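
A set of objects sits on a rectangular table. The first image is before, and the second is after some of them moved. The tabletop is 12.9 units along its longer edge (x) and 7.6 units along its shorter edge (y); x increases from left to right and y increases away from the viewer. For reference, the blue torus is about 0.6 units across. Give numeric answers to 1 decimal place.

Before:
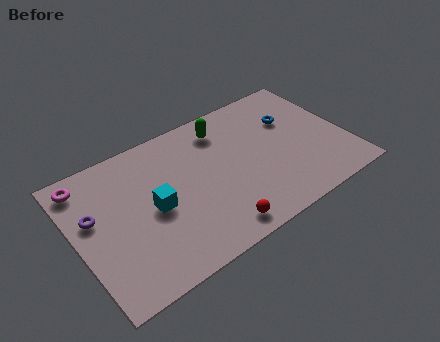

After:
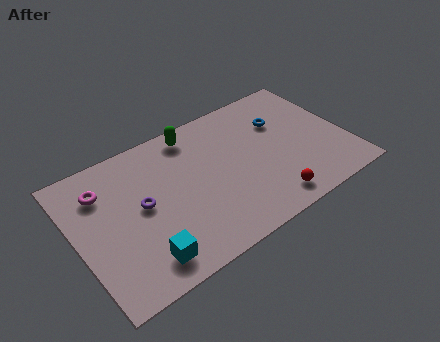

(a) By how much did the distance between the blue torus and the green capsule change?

+0.9

They were about 3.4 units apart before and 4.3 after — 0.9 units further apart.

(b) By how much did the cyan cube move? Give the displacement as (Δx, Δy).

(-0.9, -2.3)

From the two frames, the cyan cube sits at roughly (3.6, 3.6) before and (2.7, 1.3) after.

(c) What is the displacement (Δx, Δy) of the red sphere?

(2.6, 0.1)

From the two frames, the red sphere sits at roughly (6.1, 1.0) before and (8.7, 1.1) after.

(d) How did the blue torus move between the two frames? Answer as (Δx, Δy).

(-0.5, 0.1)

From the two frames, the blue torus sits at roughly (10.6, 5.1) before and (10.1, 5.2) after.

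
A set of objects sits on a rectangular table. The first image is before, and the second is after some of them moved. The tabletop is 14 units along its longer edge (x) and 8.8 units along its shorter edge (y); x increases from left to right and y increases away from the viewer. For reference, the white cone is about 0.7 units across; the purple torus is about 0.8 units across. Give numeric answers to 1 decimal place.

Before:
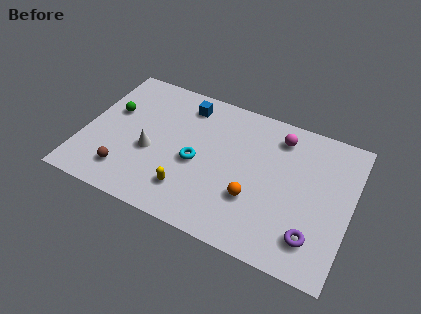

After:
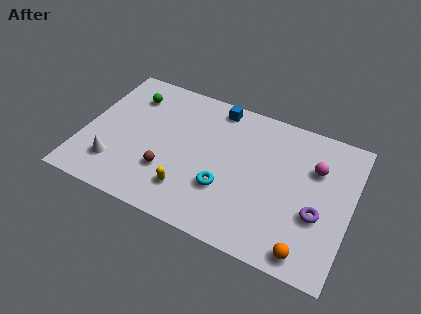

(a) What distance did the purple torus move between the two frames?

1.4

The purple torus moved from about (12.3, 1.9) to (12.4, 3.3), a distance of √(0.1² + 1.4²) ≈ 1.4.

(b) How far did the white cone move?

2.3

From (3.6, 3.6) to (1.9, 2.1), the white cone covered √(1.7² + 1.5²) ≈ 2.3 units.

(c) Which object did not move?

the yellow capsule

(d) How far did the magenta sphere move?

2.3

From (10.0, 7.2) to (12.0, 6.0), the magenta sphere covered √(2.0² + 1.2²) ≈ 2.3 units.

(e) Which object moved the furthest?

the orange sphere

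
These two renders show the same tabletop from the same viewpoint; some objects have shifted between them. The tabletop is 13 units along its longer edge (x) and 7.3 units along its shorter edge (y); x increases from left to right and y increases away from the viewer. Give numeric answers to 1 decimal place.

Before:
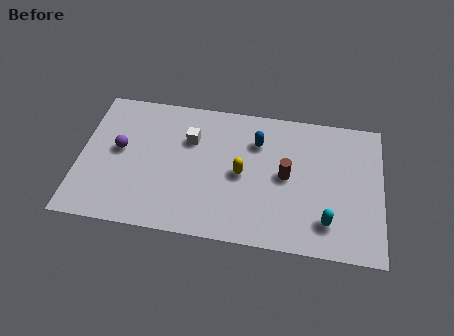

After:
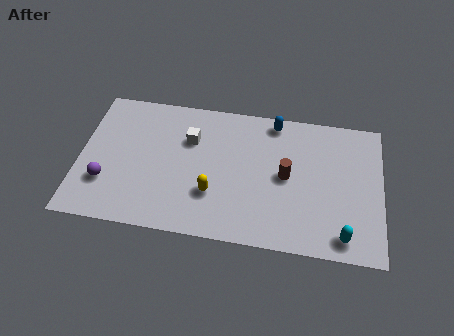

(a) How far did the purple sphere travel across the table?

1.9

From (1.7, 4.0) to (1.2, 2.2), the purple sphere covered √(0.5² + 1.8²) ≈ 1.9 units.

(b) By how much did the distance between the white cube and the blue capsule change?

+1.0

They were about 2.9 units apart before and 3.9 after — 1.0 units further apart.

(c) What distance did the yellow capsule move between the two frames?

1.7

The yellow capsule was near (7.0, 3.5) before and (5.8, 2.3) after, so it travelled √(1.2² + 1.2²) ≈ 1.7 units.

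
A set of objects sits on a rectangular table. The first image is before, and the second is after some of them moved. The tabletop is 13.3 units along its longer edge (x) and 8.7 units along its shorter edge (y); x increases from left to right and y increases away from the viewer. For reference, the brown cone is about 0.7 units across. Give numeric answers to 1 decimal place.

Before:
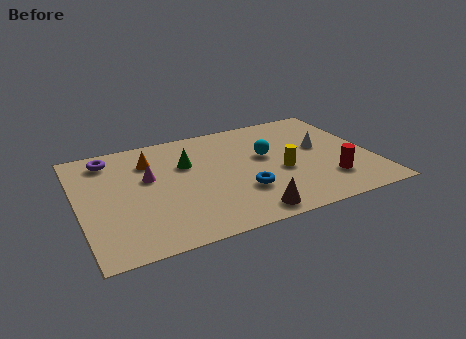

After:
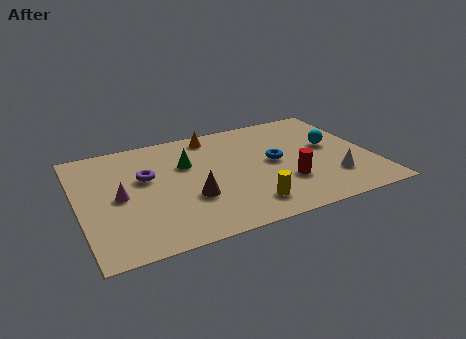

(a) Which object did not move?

the green cone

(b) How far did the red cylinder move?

2.0

The red cylinder moved from about (11.1, 2.2) to (9.2, 2.7), a distance of √(1.9² + 0.5²) ≈ 2.0.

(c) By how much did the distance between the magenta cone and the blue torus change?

+2.4

Before: roughly 4.7 units apart; after: 7.1. That's 2.4 units further apart.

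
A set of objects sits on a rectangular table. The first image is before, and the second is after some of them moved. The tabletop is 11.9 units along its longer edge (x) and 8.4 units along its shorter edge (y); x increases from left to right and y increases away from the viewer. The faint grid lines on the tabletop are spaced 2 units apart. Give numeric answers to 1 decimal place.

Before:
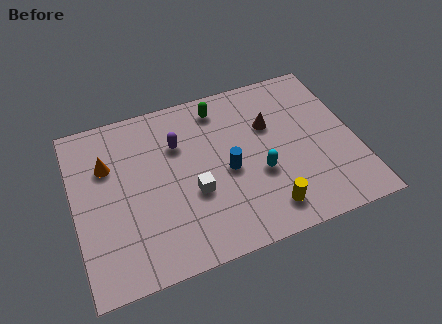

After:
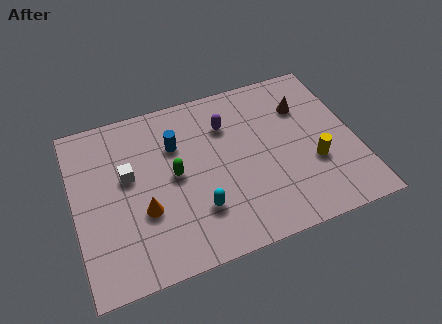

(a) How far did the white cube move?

3.1

From (4.9, 3.2) to (2.3, 4.9), the white cube covered √(2.6² + 1.7²) ≈ 3.1 units.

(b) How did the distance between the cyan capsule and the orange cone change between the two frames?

-4.4

Before: roughly 6.7 units apart; after: 2.3. That's 4.4 units closer together.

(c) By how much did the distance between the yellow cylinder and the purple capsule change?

-0.9

The distance was about 5.5 in the first image and 4.6 in the second, so they moved 0.9 units closer together.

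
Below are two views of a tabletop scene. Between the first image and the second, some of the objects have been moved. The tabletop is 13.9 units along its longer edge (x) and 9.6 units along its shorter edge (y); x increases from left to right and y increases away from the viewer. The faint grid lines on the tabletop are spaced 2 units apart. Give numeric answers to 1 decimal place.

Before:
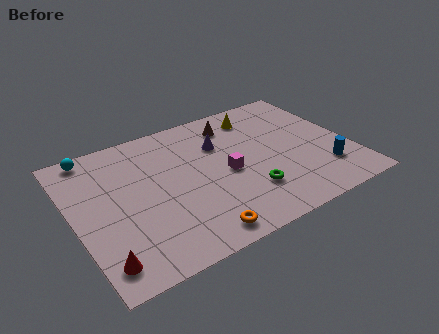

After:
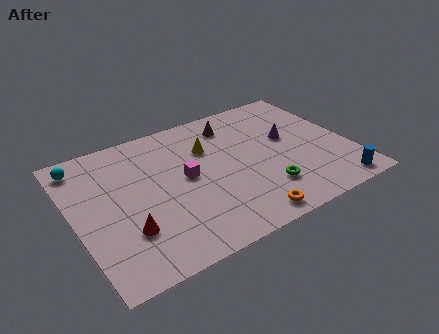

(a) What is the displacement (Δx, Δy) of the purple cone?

(3.4, -1.1)

The purple cone started near (7.6, 6.6) and ended near (11.0, 5.5).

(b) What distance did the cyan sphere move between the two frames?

0.8

The cyan sphere was near (1.4, 8.7) before and (0.8, 8.2) after, so it travelled √(0.6² + 0.5²) ≈ 0.8 units.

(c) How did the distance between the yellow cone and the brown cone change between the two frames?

+0.6

The distance was about 1.3 in the first image and 1.9 in the second, so they moved 0.6 units further apart.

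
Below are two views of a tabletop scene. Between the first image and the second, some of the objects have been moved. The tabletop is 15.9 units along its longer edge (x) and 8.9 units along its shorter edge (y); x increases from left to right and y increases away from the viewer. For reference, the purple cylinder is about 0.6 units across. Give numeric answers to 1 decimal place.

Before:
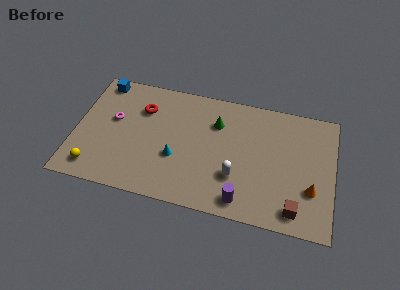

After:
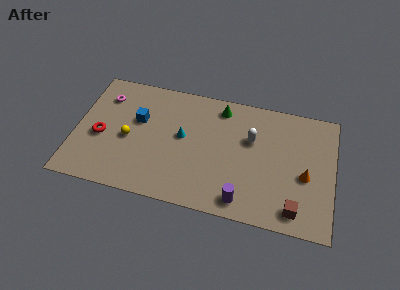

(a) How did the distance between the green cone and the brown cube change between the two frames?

+0.8

They were about 7.2 units apart before and 8.0 after — 0.8 units further apart.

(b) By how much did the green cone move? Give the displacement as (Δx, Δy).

(0.2, 1.2)

The green cone started near (8.6, 6.4) and ended near (8.8, 7.6).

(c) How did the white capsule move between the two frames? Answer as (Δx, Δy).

(0.8, 2.9)

The white capsule was at about (10.0, 2.8) and moved to about (10.8, 5.7).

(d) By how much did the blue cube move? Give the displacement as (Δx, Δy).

(2.5, -2.4)

The blue cube started near (1.3, 7.9) and ended near (3.8, 5.5).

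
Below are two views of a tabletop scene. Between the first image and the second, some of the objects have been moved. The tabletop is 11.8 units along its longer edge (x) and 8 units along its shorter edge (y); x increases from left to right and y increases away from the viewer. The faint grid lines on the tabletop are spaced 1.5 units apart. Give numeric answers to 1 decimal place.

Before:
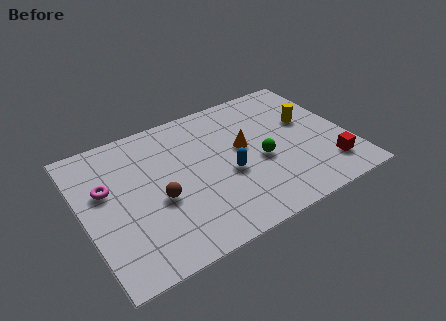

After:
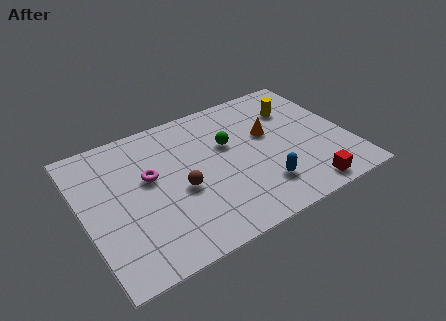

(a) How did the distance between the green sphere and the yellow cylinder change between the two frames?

+0.5

They were about 2.8 units apart before and 3.3 after — 0.5 units further apart.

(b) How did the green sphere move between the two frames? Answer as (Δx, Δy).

(-1.2, 1.6)

The green sphere started near (7.8, 3.4) and ended near (6.6, 5.0).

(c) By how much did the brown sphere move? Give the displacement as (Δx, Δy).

(1.0, 0.1)

The brown sphere started near (3.2, 3.3) and ended near (4.2, 3.4).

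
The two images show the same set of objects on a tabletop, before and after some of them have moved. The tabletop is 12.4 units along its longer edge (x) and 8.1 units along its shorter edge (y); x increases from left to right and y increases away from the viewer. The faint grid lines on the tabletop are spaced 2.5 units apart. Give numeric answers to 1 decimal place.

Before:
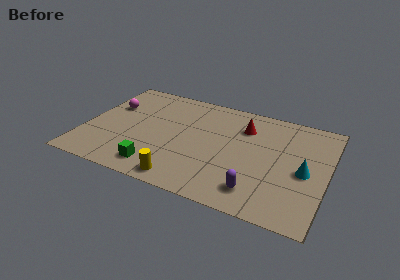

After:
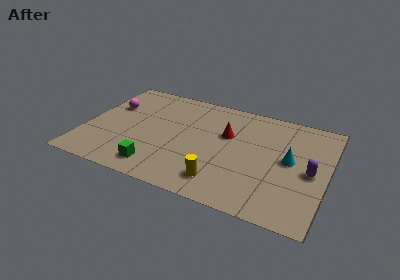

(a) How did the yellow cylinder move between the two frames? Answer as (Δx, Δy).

(1.9, 0.6)

From the two frames, the yellow cylinder sits at roughly (5.4, 0.9) before and (7.3, 1.5) after.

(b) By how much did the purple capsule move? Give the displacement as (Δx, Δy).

(2.5, 2.3)

The purple capsule was at about (9.1, 1.5) and moved to about (11.6, 3.8).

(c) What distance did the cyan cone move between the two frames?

1.0

The cyan cone moved from about (11.3, 3.7) to (10.5, 4.3), a distance of √(0.8² + 0.6²) ≈ 1.0.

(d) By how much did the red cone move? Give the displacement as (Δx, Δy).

(-0.8, -0.9)

The red cone started near (8.0, 6.0) and ended near (7.2, 5.1).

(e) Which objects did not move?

the green cube and the magenta sphere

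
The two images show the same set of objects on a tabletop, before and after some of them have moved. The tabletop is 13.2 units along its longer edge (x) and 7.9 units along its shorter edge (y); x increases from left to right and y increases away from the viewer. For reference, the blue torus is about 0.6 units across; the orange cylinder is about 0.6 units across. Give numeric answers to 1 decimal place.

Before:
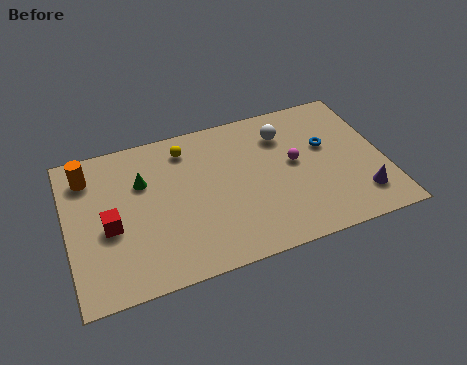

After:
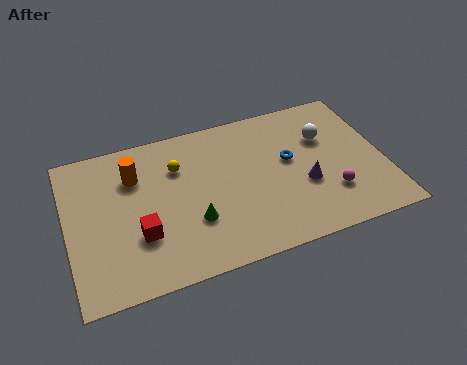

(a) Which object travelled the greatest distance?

the green cone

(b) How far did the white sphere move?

1.8

From (9.2, 6.0) to (10.9, 5.3), the white sphere covered √(1.7² + 0.7²) ≈ 1.8 units.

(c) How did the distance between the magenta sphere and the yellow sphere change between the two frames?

+2.1

Before: roughly 4.9 units apart; after: 7.0. That's 2.1 units further apart.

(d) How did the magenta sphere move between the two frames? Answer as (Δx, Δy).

(1.3, -2.1)

The magenta sphere was at about (9.5, 4.3) and moved to about (10.8, 2.2).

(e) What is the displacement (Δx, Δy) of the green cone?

(1.9, -2.7)

From the two frames, the green cone sits at roughly (3.2, 5.3) before and (5.1, 2.6) after.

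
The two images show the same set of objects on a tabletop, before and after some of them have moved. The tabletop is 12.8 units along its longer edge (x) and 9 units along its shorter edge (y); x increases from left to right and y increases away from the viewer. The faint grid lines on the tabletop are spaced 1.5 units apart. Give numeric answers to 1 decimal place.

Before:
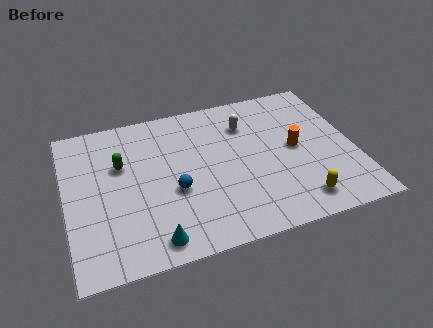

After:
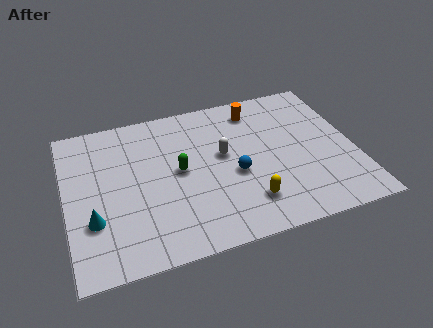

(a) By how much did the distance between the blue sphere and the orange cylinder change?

-1.7

The distance was about 5.6 in the first image and 3.9 in the second, so they moved 1.7 units closer together.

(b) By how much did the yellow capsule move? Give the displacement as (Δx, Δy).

(-2.2, 0.6)

The yellow capsule started near (10.0, 1.4) and ended near (7.8, 2.0).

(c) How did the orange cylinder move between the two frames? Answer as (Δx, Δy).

(-1.5, 2.9)

From the two frames, the orange cylinder sits at roughly (10.2, 4.6) before and (8.7, 7.5) after.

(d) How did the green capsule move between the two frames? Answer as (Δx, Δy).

(2.5, -1.1)

The green capsule was at about (2.5, 5.8) and moved to about (5.0, 4.7).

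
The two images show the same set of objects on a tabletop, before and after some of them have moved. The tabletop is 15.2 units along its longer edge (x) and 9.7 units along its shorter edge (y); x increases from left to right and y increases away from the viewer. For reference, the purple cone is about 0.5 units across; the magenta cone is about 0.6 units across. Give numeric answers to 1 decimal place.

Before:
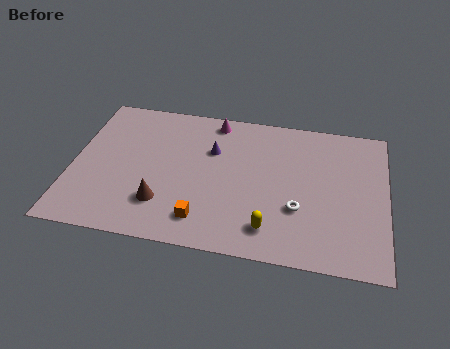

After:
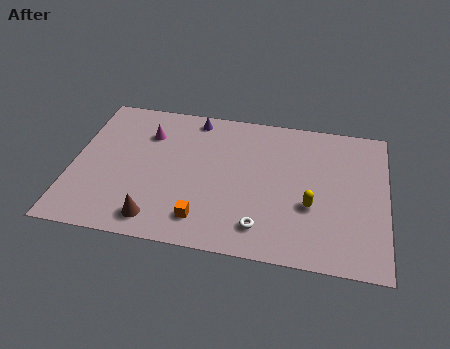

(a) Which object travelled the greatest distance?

the magenta cone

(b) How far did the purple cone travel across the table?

2.3

The purple cone was near (6.7, 6.5) before and (5.7, 8.6) after, so it travelled √(1.0² + 2.1²) ≈ 2.3 units.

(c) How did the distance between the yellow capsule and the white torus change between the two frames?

+0.9

The distance was about 2.0 in the first image and 2.9 in the second, so they moved 0.9 units further apart.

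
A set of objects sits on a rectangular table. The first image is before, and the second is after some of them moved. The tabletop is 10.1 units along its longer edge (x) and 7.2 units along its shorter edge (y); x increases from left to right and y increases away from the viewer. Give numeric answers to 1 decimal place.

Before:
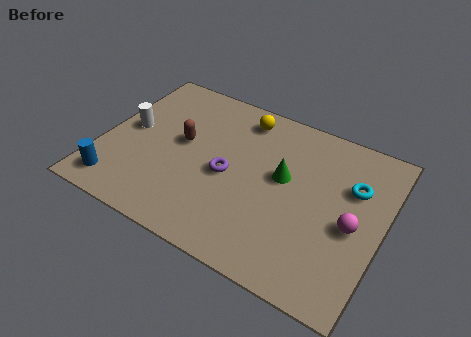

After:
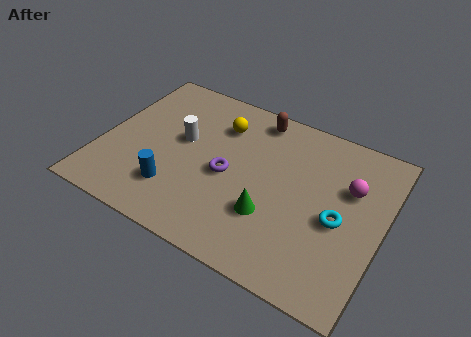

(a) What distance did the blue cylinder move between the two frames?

2.1

From (0.9, 1.1) to (2.9, 1.8), the blue cylinder covered √(2.0² + 0.7²) ≈ 2.1 units.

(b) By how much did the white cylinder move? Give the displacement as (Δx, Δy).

(1.9, 0.3)

The white cylinder was at about (0.9, 3.8) and moved to about (2.8, 4.1).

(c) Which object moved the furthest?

the brown capsule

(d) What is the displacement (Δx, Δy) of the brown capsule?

(2.4, 2.3)

The brown capsule started near (2.8, 4.0) and ended near (5.2, 6.3).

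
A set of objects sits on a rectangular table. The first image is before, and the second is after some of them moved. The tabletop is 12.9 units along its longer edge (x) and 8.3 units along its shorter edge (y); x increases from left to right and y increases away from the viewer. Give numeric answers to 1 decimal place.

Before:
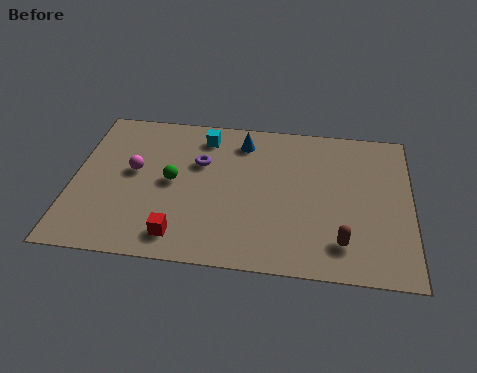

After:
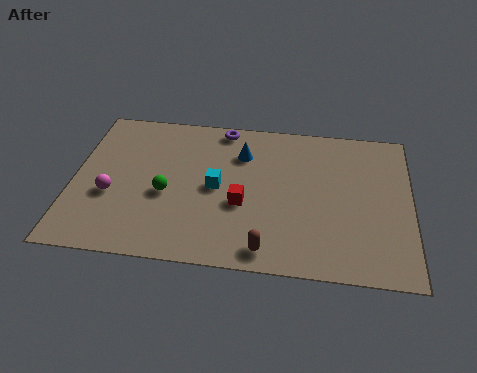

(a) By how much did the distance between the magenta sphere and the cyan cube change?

+0.6

Before: roughly 3.5 units apart; after: 4.1. That's 0.6 units further apart.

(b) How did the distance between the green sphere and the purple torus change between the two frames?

+2.9

Before: roughly 1.6 units apart; after: 4.5. That's 2.9 units further apart.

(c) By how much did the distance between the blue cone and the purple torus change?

-0.5

The distance was about 2.1 in the first image and 1.6 in the second, so they moved 0.5 units closer together.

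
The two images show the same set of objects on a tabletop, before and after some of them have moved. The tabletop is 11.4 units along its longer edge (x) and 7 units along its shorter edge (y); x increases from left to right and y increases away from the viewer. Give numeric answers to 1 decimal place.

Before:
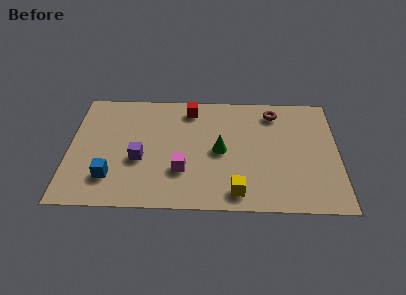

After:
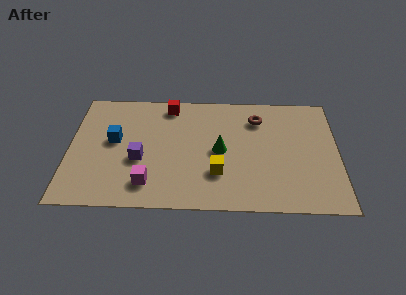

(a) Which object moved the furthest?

the blue cube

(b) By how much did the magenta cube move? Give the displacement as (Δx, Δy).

(-1.4, -0.8)

The magenta cube started near (4.8, 2.2) and ended near (3.4, 1.4).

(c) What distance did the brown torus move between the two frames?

0.8

From (8.7, 5.8) to (8.0, 5.4), the brown torus covered √(0.7² + 0.4²) ≈ 0.8 units.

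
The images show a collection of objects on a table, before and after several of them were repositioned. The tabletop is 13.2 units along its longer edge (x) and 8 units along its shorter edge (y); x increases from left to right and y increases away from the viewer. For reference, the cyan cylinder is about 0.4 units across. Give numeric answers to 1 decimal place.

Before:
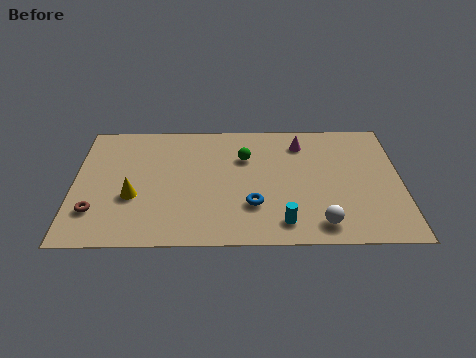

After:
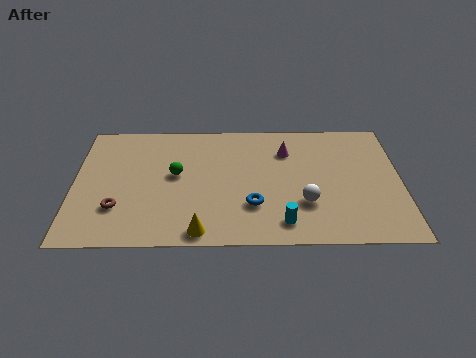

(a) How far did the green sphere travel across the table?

3.0

The green sphere was near (6.9, 5.5) before and (4.1, 4.4) after, so it travelled √(2.8² + 1.1²) ≈ 3.0 units.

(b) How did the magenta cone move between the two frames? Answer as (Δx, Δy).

(-0.6, -0.5)

The magenta cone was at about (9.2, 6.4) and moved to about (8.6, 5.9).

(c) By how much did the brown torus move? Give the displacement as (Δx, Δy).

(0.9, 0.2)

The brown torus started near (0.9, 2.1) and ended near (1.8, 2.3).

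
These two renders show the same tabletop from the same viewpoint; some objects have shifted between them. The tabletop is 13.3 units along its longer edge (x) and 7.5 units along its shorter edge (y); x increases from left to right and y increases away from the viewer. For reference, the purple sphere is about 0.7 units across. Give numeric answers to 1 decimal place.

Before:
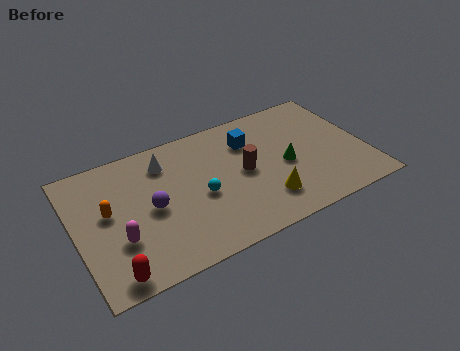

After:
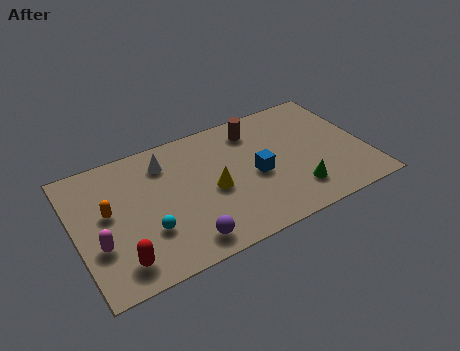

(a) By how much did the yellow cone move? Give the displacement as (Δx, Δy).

(-2.2, 1.6)

The yellow cone was at about (8.4, 1.8) and moved to about (6.2, 3.4).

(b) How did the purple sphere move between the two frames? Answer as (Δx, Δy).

(1.2, -2.5)

From the two frames, the purple sphere sits at roughly (3.4, 3.6) before and (4.6, 1.1) after.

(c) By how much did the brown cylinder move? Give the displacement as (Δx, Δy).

(0.8, 2.3)

From the two frames, the brown cylinder sits at roughly (7.7, 3.8) before and (8.5, 6.1) after.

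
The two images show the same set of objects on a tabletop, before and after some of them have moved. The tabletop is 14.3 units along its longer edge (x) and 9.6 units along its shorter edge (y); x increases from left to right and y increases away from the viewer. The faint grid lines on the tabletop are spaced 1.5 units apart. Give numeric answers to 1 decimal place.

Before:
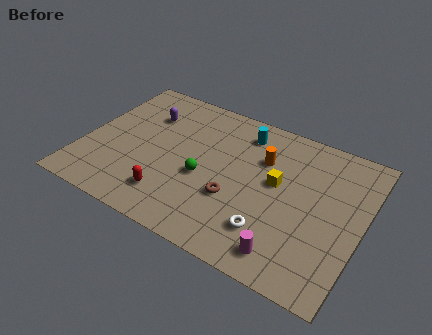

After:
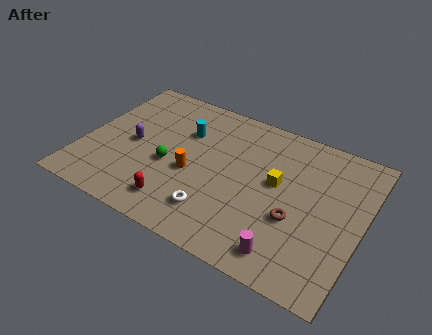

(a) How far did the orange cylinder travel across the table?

4.2

From (9.0, 6.6) to (5.7, 4.0), the orange cylinder covered √(3.3² + 2.6²) ≈ 4.2 units.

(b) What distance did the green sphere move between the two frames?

1.8

From (6.3, 4.0) to (4.5, 4.0), the green sphere covered √(1.8² + 0.0²) ≈ 1.8 units.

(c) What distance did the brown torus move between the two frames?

3.1

The brown torus was near (8.0, 3.4) before and (11.1, 3.6) after, so it travelled √(3.1² + 0.2²) ≈ 3.1 units.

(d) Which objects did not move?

the magenta cylinder and the yellow cube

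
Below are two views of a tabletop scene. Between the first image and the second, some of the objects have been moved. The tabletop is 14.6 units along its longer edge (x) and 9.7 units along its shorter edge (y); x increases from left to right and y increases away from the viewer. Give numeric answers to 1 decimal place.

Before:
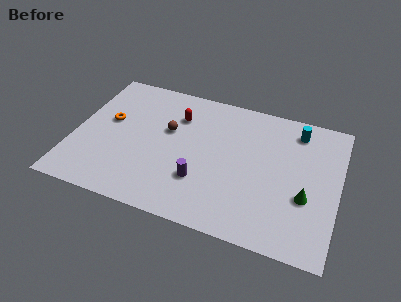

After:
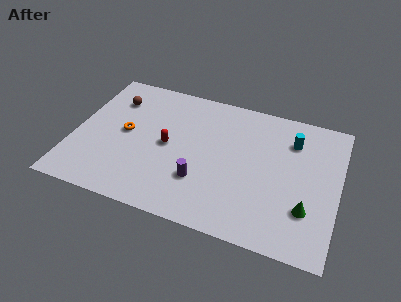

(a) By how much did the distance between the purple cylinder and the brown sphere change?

+3.2

Before: roughly 3.7 units apart; after: 6.9. That's 3.2 units further apart.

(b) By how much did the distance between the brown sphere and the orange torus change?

-0.8

They were about 3.3 units apart before and 2.5 after — 0.8 units closer together.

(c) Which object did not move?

the purple cylinder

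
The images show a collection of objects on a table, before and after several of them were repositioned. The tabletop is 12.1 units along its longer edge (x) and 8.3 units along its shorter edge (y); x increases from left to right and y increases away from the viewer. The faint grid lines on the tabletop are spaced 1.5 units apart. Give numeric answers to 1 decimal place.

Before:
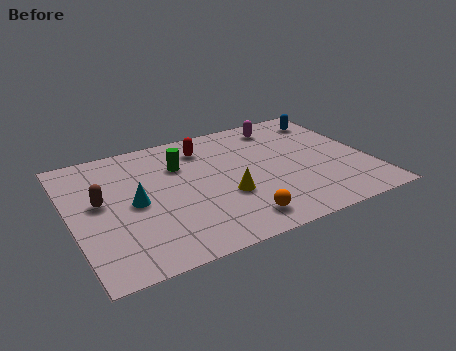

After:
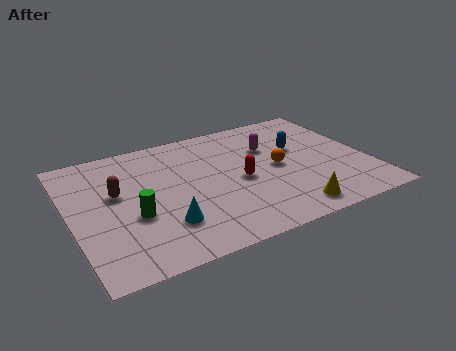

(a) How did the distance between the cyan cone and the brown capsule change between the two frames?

+1.7

Before: roughly 1.4 units apart; after: 3.1. That's 1.7 units further apart.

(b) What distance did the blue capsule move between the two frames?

2.3

From (11.0, 6.8) to (9.4, 5.1), the blue capsule covered √(1.6² + 1.7²) ≈ 2.3 units.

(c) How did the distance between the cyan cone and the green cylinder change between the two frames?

-1.3

Before: roughly 2.8 units apart; after: 1.5. That's 1.3 units closer together.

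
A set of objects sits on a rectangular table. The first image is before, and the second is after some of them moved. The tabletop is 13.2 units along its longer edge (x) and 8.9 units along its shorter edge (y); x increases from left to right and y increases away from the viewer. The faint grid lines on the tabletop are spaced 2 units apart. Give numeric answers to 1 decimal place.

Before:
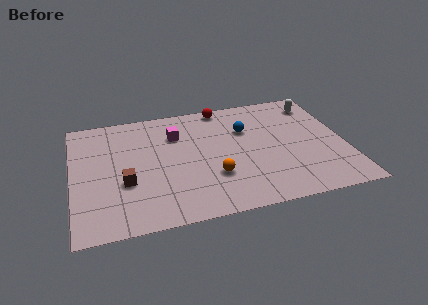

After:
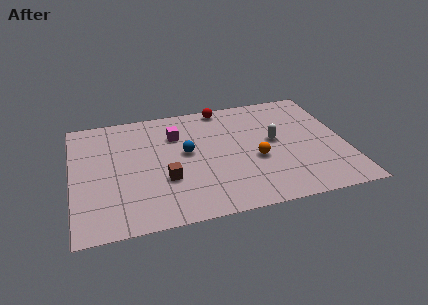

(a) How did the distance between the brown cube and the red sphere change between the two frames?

-1.0

The distance was about 6.9 in the first image and 5.9 in the second, so they moved 1.0 units closer together.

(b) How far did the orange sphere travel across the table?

2.2

The orange sphere moved from about (6.7, 2.8) to (8.8, 3.6), a distance of √(2.1² + 0.8²) ≈ 2.2.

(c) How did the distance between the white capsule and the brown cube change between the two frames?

-4.7

Before: roughly 10.4 units apart; after: 5.7. That's 4.7 units closer together.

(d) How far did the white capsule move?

3.4

The white capsule moved from about (12.1, 7.3) to (9.8, 4.8), a distance of √(2.3² + 2.5²) ≈ 3.4.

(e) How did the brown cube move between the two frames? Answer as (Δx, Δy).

(1.9, -0.2)

The brown cube started near (2.5, 3.3) and ended near (4.4, 3.1).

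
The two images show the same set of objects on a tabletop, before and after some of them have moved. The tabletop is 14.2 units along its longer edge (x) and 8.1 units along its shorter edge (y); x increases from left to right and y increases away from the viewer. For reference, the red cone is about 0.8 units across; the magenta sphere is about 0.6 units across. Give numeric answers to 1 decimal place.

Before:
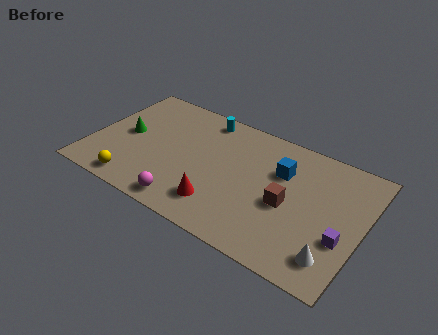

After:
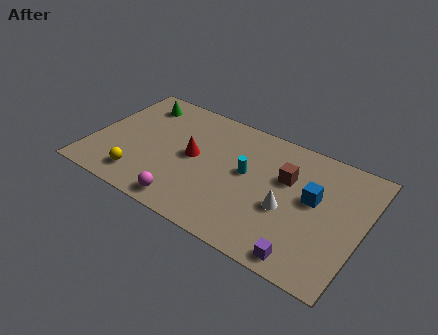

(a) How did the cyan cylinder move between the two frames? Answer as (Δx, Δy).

(2.7, -2.6)

The cyan cylinder was at about (5.4, 7.1) and moved to about (8.1, 4.5).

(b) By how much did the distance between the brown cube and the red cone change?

+1.1

Before: roughly 3.8 units apart; after: 4.9. That's 1.1 units further apart.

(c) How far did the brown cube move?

1.6

The brown cube was near (10.4, 3.6) before and (10.1, 5.2) after, so it travelled √(0.3² + 1.6²) ≈ 1.6 units.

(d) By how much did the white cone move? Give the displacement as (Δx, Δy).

(-2.6, 1.7)

The white cone started near (13.0, 1.6) and ended near (10.4, 3.3).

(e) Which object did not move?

the magenta sphere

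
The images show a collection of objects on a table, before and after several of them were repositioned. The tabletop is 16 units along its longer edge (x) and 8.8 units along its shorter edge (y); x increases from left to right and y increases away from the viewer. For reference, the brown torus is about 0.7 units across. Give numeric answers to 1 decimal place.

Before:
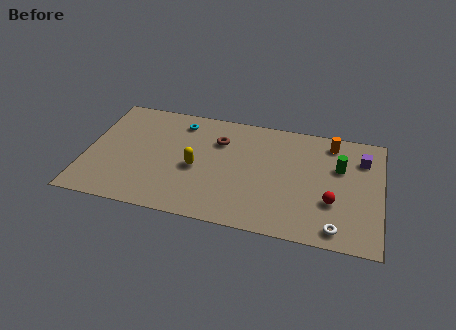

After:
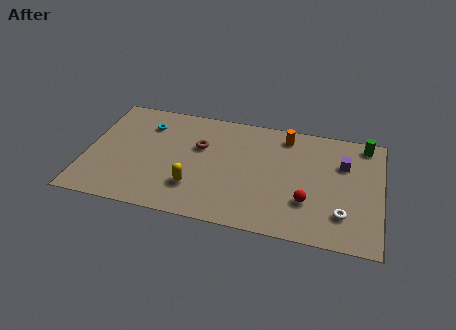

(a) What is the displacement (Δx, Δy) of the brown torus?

(-1.0, -0.7)

The brown torus started near (7.1, 6.3) and ended near (6.1, 5.6).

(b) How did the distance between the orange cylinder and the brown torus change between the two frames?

-1.2

They were about 6.2 units apart before and 5.0 after — 1.2 units closer together.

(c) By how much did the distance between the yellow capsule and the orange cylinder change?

-1.1

Before: roughly 8.0 units apart; after: 6.9. That's 1.1 units closer together.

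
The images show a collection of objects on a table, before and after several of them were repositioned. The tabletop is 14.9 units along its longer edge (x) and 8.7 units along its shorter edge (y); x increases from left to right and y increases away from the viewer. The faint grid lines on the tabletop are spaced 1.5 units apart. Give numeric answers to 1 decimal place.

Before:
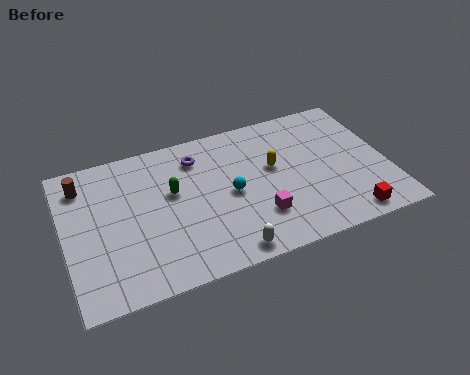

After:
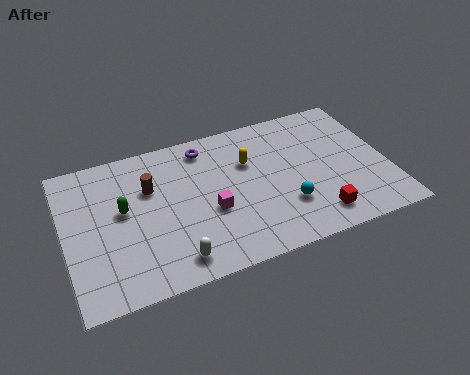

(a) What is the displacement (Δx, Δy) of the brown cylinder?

(3.0, -1.2)

The brown cylinder started near (1.0, 7.0) and ended near (4.0, 5.8).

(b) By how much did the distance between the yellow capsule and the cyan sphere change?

+1.2

Before: roughly 2.3 units apart; after: 3.5. That's 1.2 units further apart.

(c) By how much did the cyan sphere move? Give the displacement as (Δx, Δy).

(2.4, -1.6)

From the two frames, the cyan sphere sits at roughly (7.6, 4.2) before and (10.0, 2.6) after.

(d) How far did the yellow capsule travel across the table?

1.3

The yellow capsule was near (9.7, 5.1) before and (8.6, 5.8) after, so it travelled √(1.1² + 0.7²) ≈ 1.3 units.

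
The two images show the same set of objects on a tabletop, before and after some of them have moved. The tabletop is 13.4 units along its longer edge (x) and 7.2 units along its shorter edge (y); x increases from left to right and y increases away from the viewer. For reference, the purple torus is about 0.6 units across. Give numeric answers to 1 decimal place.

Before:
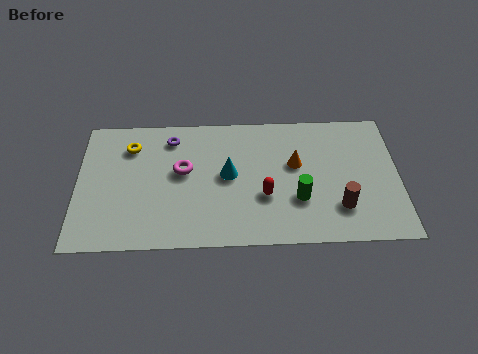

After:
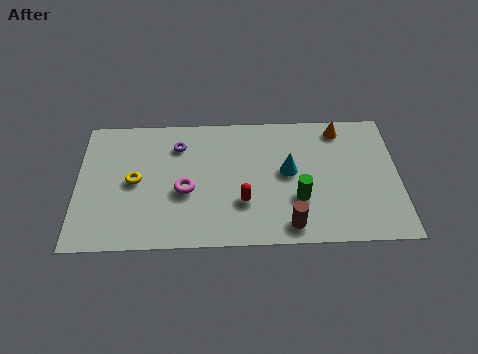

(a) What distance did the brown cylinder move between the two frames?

2.3

The brown cylinder moved from about (10.9, 1.9) to (8.8, 1.0), a distance of √(2.1² + 0.9²) ≈ 2.3.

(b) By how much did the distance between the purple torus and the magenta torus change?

+0.6

The distance was about 1.9 in the first image and 2.5 in the second, so they moved 0.6 units further apart.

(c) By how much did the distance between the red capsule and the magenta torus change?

-1.2

Before: roughly 3.7 units apart; after: 2.5. That's 1.2 units closer together.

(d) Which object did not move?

the green cylinder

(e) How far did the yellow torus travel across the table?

1.9

From (2.2, 5.5) to (2.4, 3.6), the yellow torus covered √(0.2² + 1.9²) ≈ 1.9 units.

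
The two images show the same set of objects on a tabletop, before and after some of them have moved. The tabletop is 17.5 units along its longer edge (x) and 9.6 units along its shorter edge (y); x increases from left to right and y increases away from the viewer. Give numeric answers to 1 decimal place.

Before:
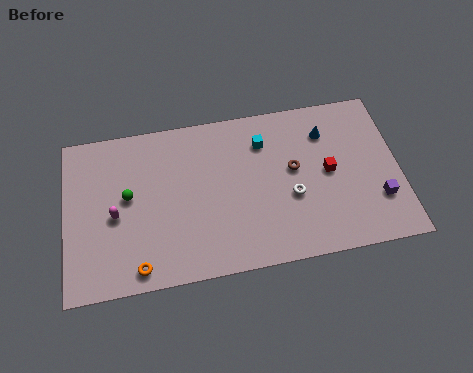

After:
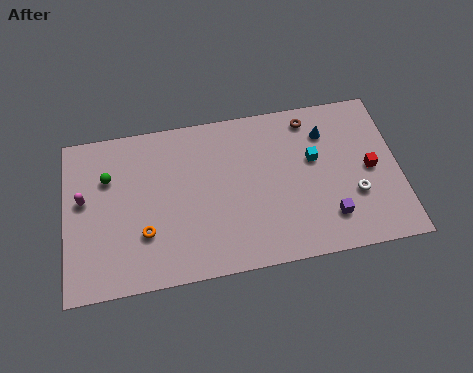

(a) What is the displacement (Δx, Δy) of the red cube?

(2.2, -0.2)

The red cube was at about (13.8, 4.9) and moved to about (16.0, 4.7).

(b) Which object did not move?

the blue cone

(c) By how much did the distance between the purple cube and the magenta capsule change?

-0.7

They were about 13.8 units apart before and 13.1 after — 0.7 units closer together.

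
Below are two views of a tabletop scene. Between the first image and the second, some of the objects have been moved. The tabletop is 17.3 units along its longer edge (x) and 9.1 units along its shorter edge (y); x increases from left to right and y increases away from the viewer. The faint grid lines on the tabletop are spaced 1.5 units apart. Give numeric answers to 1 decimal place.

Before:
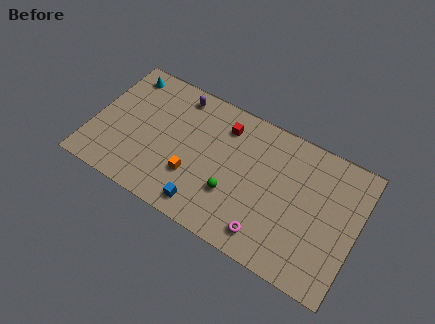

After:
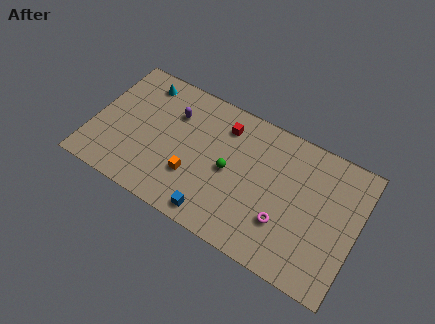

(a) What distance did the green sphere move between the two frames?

1.5

The green sphere was near (9.4, 3.0) before and (9.0, 4.4) after, so it travelled √(0.4² + 1.4²) ≈ 1.5 units.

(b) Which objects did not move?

the red cube and the orange cube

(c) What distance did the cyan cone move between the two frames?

1.2

From (1.5, 7.8) to (2.7, 7.7), the cyan cone covered √(1.2² + 0.1²) ≈ 1.2 units.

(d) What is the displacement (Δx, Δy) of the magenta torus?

(0.9, 1.3)

The magenta torus started near (11.9, 1.5) and ended near (12.8, 2.8).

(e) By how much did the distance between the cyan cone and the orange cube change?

-0.9

Before: roughly 7.2 units apart; after: 6.3. That's 0.9 units closer together.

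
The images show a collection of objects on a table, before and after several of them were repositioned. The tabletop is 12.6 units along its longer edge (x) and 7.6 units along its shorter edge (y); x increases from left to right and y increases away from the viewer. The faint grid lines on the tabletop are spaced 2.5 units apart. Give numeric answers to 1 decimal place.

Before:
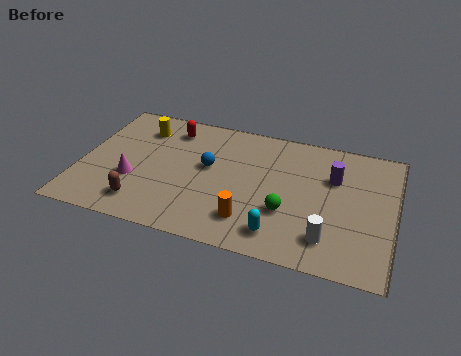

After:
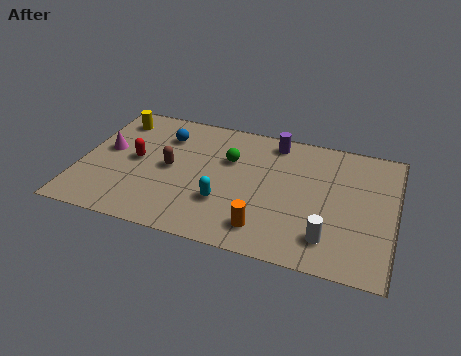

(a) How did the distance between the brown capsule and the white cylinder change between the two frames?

-0.5

The distance was about 7.4 in the first image and 6.9 in the second, so they moved 0.5 units closer together.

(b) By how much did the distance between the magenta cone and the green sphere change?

-1.2

The distance was about 6.2 in the first image and 5.0 in the second, so they moved 1.2 units closer together.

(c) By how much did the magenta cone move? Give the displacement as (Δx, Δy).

(-1.2, 1.5)

From the two frames, the magenta cone sits at roughly (2.2, 2.7) before and (1.0, 4.2) after.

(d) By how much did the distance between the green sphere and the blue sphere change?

-0.9

They were about 3.7 units apart before and 2.8 after — 0.9 units closer together.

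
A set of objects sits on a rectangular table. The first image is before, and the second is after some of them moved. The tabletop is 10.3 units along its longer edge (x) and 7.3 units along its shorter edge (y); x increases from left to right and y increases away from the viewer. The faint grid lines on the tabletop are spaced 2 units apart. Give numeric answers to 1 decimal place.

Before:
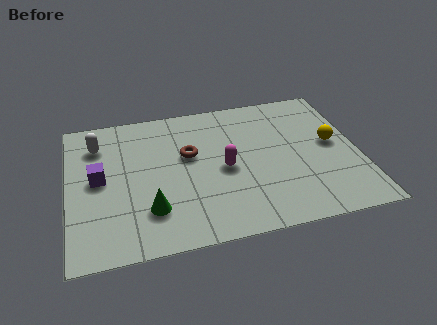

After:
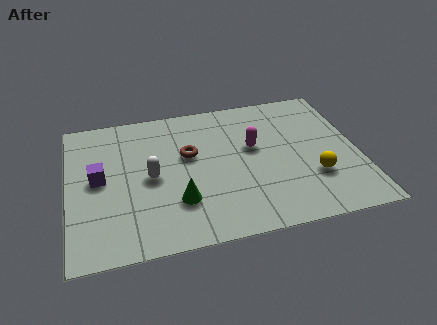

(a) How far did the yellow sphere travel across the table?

1.8

The yellow sphere was near (9.4, 3.9) before and (8.6, 2.3) after, so it travelled √(0.8² + 1.6²) ≈ 1.8 units.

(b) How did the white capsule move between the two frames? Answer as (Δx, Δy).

(1.8, -2.1)

The white capsule was at about (1.1, 5.6) and moved to about (2.9, 3.5).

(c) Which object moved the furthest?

the white capsule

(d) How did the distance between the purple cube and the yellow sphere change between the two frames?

-0.7

They were about 8.3 units apart before and 7.6 after — 0.7 units closer together.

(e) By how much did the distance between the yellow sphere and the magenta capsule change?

-1.1

They were about 3.9 units apart before and 2.8 after — 1.1 units closer together.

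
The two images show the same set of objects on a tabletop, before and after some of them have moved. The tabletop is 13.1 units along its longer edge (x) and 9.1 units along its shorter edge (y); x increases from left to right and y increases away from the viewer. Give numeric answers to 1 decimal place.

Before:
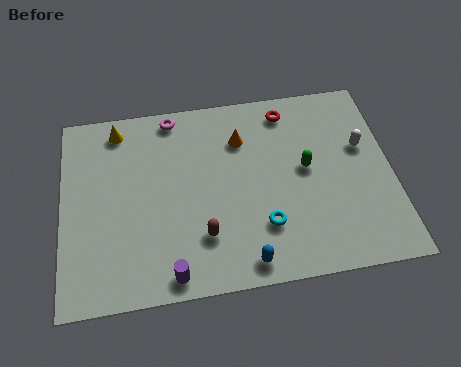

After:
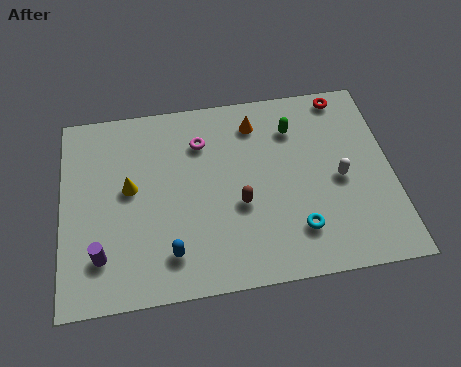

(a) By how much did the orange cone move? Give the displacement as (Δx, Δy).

(0.6, 0.7)

The orange cone started near (7.2, 6.7) and ended near (7.8, 7.4).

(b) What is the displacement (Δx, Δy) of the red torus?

(2.3, 0.4)

The red torus was at about (9.1, 7.8) and moved to about (11.4, 8.2).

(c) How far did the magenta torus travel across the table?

1.8

The magenta torus moved from about (4.5, 8.2) to (5.6, 6.8), a distance of √(1.1² + 1.4²) ≈ 1.8.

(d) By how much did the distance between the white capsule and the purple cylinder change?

+0.6

Before: roughly 9.1 units apart; after: 9.7. That's 0.6 units further apart.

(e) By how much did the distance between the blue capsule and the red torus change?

+2.5

Before: roughly 7.1 units apart; after: 9.6. That's 2.5 units further apart.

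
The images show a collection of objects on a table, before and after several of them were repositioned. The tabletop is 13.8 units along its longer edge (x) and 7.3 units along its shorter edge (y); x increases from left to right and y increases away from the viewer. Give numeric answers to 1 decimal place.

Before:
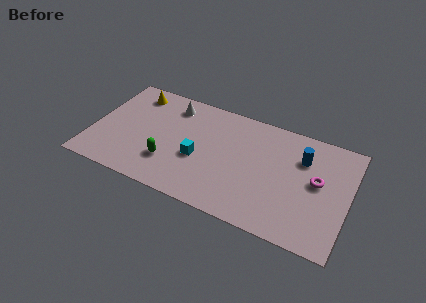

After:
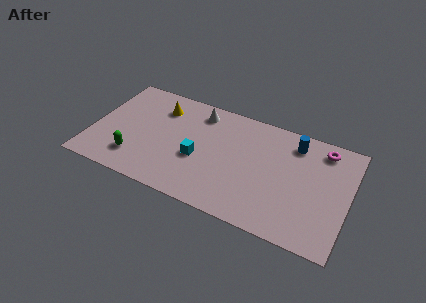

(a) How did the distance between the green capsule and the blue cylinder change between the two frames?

+1.7

Before: roughly 7.6 units apart; after: 9.3. That's 1.7 units further apart.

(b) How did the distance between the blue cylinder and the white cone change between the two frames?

-2.0

Before: roughly 7.2 units apart; after: 5.2. That's 2.0 units closer together.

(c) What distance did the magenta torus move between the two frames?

2.2

From (12.1, 4.0) to (12.2, 6.2), the magenta torus covered √(0.1² + 2.2²) ≈ 2.2 units.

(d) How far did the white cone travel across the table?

1.5

From (4.0, 6.0) to (5.5, 6.1), the white cone covered √(1.5² + 0.1²) ≈ 1.5 units.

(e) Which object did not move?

the cyan cube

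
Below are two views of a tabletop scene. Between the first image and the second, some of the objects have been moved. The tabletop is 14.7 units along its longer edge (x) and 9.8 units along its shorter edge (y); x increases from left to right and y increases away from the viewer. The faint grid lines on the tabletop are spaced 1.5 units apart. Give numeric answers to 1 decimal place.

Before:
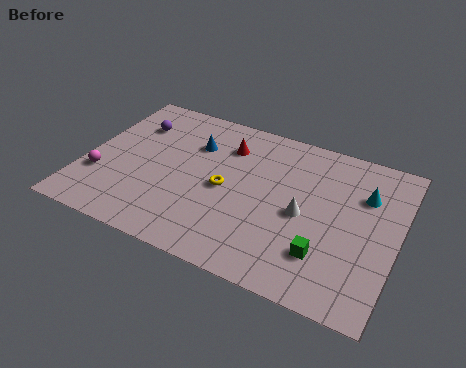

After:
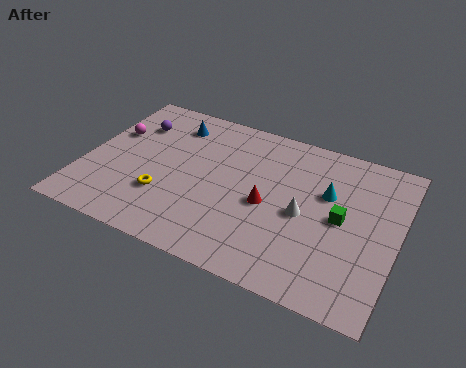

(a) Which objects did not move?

the purple sphere and the white cone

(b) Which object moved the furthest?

the red cone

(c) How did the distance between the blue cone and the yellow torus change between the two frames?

+2.0

The distance was about 2.9 in the first image and 4.9 in the second, so they moved 2.0 units further apart.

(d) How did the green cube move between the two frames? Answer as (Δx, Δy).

(0.5, 2.4)

From the two frames, the green cube sits at roughly (11.6, 2.5) before and (12.1, 4.9) after.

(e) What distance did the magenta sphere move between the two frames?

3.1

The magenta sphere was near (0.9, 3.1) before and (1.0, 6.2) after, so it travelled √(0.1² + 3.1²) ≈ 3.1 units.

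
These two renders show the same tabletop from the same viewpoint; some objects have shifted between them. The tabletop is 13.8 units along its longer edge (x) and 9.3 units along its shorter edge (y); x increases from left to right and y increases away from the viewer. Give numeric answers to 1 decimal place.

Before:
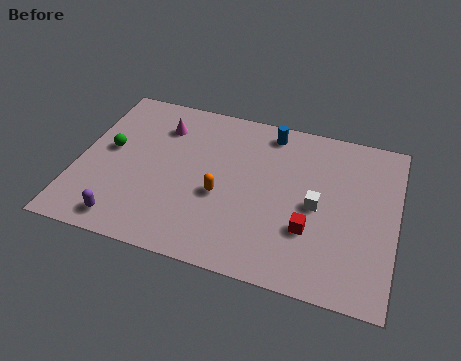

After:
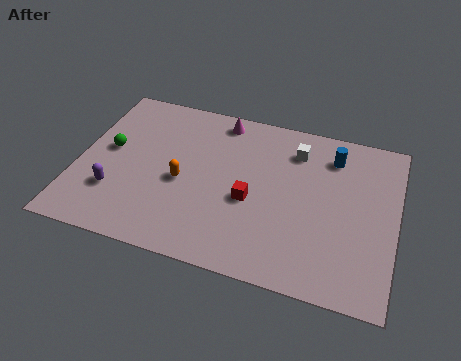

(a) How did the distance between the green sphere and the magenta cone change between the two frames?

+2.6

The distance was about 2.9 in the first image and 5.5 in the second, so they moved 2.6 units further apart.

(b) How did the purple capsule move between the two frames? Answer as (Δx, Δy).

(-0.6, 1.5)

From the two frames, the purple capsule sits at roughly (2.4, 1.2) before and (1.8, 2.7) after.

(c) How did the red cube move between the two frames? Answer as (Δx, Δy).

(-2.6, 0.9)

The red cube was at about (10.2, 3.0) and moved to about (7.6, 3.9).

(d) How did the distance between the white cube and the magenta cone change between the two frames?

-4.0

Before: roughly 7.5 units apart; after: 3.5. That's 4.0 units closer together.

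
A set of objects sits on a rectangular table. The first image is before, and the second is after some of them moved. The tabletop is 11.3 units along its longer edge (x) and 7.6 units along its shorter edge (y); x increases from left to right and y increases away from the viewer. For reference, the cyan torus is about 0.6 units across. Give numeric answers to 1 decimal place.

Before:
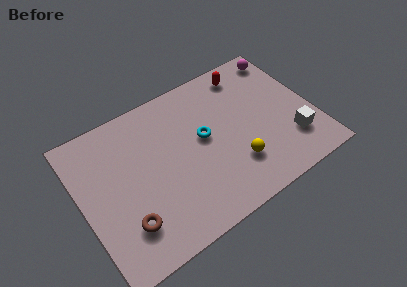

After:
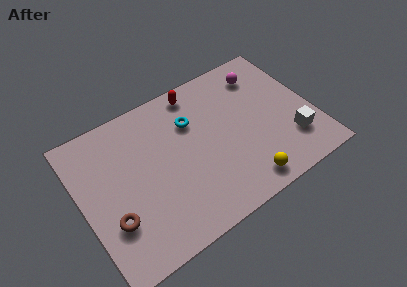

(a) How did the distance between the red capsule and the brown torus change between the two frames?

-1.7

The distance was about 8.2 in the first image and 6.5 in the second, so they moved 1.7 units closer together.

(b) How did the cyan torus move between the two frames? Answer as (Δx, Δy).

(-0.4, 1.1)

The cyan torus was at about (6.0, 4.2) and moved to about (5.6, 5.3).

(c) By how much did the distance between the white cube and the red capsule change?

+1.4

They were about 4.7 units apart before and 6.1 after — 1.4 units further apart.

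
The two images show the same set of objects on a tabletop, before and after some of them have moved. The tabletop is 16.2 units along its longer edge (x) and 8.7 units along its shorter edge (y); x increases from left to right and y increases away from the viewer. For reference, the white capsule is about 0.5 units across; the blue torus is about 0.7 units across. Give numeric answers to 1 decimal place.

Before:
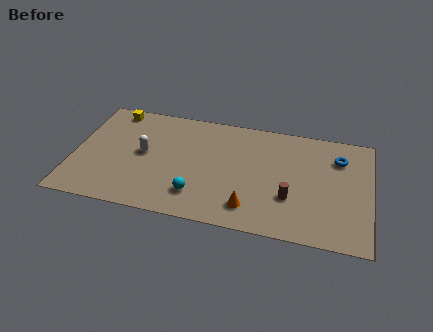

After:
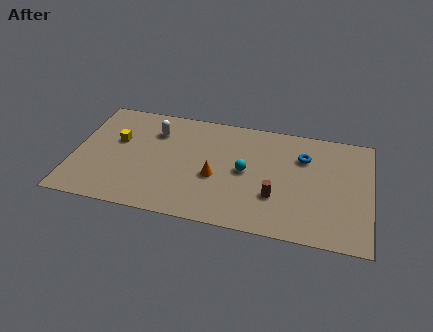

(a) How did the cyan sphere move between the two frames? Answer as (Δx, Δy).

(2.5, 2.4)

From the two frames, the cyan sphere sits at roughly (6.9, 2.0) before and (9.4, 4.4) after.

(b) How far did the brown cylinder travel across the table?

0.8

From (11.9, 2.9) to (11.1, 2.8), the brown cylinder covered √(0.8² + 0.1²) ≈ 0.8 units.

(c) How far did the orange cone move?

2.8

From (9.8, 1.7) to (7.8, 3.6), the orange cone covered √(2.0² + 1.9²) ≈ 2.8 units.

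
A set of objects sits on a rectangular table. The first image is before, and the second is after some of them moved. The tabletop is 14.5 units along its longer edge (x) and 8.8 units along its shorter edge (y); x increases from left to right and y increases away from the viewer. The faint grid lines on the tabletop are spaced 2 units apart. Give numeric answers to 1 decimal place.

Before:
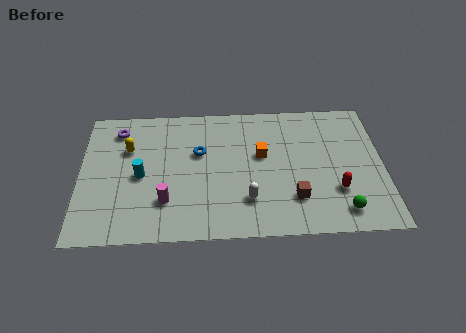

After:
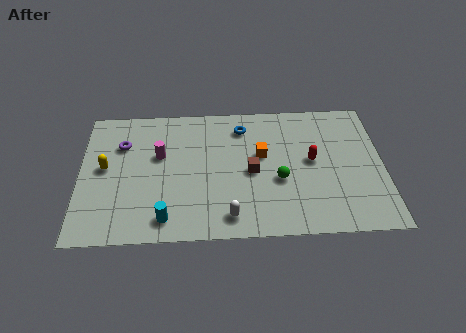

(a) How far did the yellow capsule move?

1.6

The yellow capsule was near (2.3, 5.9) before and (1.2, 4.7) after, so it travelled √(1.1² + 1.2²) ≈ 1.6 units.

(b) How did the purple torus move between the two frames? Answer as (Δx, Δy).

(0.2, -1.0)

The purple torus was at about (1.8, 7.2) and moved to about (2.0, 6.2).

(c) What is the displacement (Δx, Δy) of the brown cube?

(-2.0, 1.8)

From the two frames, the brown cube sits at roughly (10.2, 2.3) before and (8.2, 4.1) after.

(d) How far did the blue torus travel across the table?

2.6

The blue torus was near (5.7, 5.5) before and (7.8, 7.1) after, so it travelled √(2.1² + 1.6²) ≈ 2.6 units.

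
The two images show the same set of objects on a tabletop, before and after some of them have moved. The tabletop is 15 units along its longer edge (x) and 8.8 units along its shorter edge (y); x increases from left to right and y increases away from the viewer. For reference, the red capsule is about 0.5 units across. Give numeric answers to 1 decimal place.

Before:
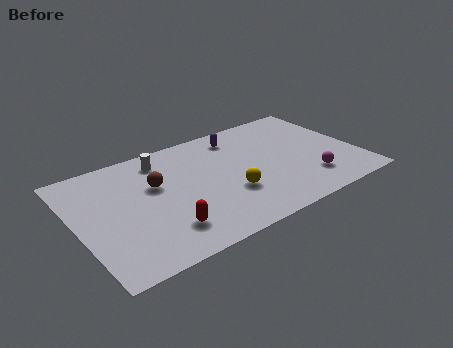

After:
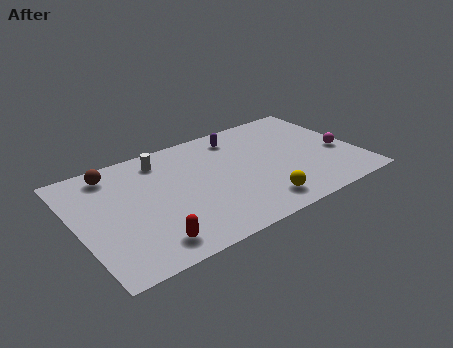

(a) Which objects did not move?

the purple capsule and the white cylinder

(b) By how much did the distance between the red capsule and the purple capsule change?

+1.1

They were about 7.2 units apart before and 8.3 after — 1.1 units further apart.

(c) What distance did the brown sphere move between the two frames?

2.8

The brown sphere was near (4.3, 5.5) before and (2.3, 7.5) after, so it travelled √(2.0² + 2.0²) ≈ 2.8 units.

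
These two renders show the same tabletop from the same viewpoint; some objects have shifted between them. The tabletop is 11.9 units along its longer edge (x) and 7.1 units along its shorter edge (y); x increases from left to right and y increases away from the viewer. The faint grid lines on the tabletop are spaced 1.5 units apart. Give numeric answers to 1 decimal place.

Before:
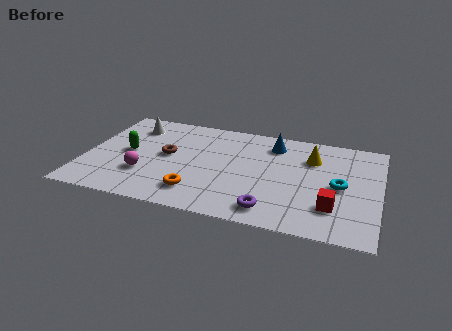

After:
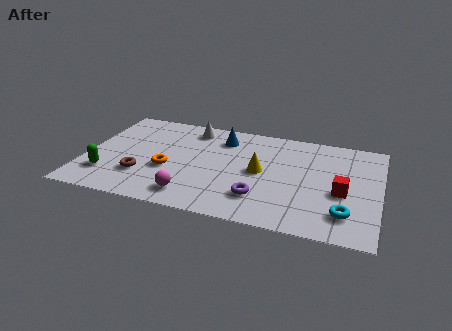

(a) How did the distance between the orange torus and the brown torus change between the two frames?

-1.5

Before: roughly 2.7 units apart; after: 1.2. That's 1.5 units closer together.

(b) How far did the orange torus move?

1.8

The orange torus moved from about (4.7, 1.5) to (3.4, 2.8), a distance of √(1.3² + 1.3²) ≈ 1.8.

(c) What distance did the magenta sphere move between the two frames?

2.2

The magenta sphere moved from about (2.5, 2.2) to (4.5, 1.2), a distance of √(2.0² + 1.0²) ≈ 2.2.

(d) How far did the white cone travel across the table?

2.4

From (1.7, 5.6) to (4.1, 6.0), the white cone covered √(2.4² + 0.4²) ≈ 2.4 units.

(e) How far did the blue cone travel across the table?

2.1

From (7.5, 5.7) to (5.4, 5.6), the blue cone covered √(2.1² + 0.1²) ≈ 2.1 units.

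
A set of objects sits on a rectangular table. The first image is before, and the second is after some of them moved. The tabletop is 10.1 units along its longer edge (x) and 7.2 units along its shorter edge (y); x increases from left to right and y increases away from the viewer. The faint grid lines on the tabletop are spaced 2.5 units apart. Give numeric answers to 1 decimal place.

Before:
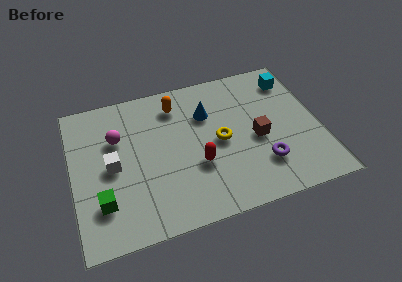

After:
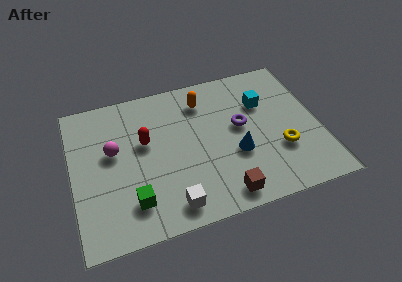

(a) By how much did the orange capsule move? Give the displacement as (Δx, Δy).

(1.1, -0.1)

From the two frames, the orange capsule sits at roughly (4.4, 5.8) before and (5.5, 5.7) after.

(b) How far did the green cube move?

1.2

From (1.1, 1.9) to (2.3, 1.6), the green cube covered √(1.2² + 0.3²) ≈ 1.2 units.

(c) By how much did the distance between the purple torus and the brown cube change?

+2.0

Before: roughly 1.3 units apart; after: 3.3. That's 2.0 units further apart.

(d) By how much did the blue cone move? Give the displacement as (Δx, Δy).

(1.0, -2.3)

The blue cone started near (5.6, 5.0) and ended near (6.6, 2.7).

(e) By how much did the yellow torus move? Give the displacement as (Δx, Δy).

(2.4, -1.1)

From the two frames, the yellow torus sits at roughly (6.0, 3.5) before and (8.4, 2.4) after.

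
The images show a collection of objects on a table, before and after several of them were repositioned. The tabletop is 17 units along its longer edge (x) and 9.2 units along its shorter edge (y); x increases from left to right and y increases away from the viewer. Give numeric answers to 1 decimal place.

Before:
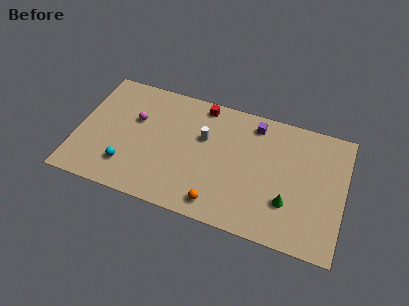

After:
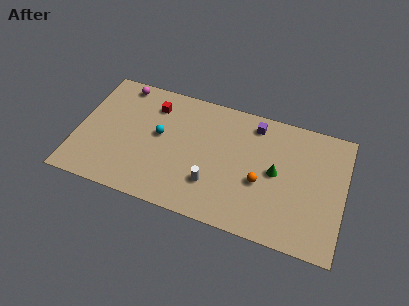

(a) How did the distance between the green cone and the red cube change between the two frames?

+0.5

They were about 8.0 units apart before and 8.5 after — 0.5 units further apart.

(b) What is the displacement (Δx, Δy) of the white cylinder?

(0.8, -3.2)

The white cylinder started near (8.0, 5.8) and ended near (8.8, 2.6).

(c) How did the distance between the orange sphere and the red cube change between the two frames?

+0.9

The distance was about 7.1 in the first image and 8.0 in the second, so they moved 0.9 units further apart.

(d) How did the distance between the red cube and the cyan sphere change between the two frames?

-5.2

They were about 7.4 units apart before and 2.2 after — 5.2 units closer together.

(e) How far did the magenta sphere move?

2.7

The magenta sphere was near (3.6, 5.8) before and (2.4, 8.2) after, so it travelled √(1.2² + 2.4²) ≈ 2.7 units.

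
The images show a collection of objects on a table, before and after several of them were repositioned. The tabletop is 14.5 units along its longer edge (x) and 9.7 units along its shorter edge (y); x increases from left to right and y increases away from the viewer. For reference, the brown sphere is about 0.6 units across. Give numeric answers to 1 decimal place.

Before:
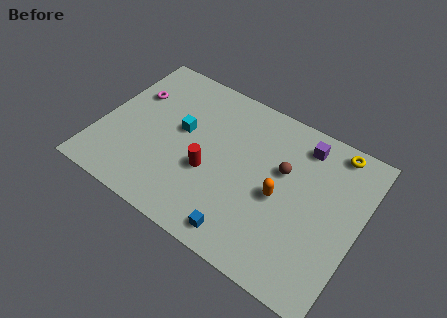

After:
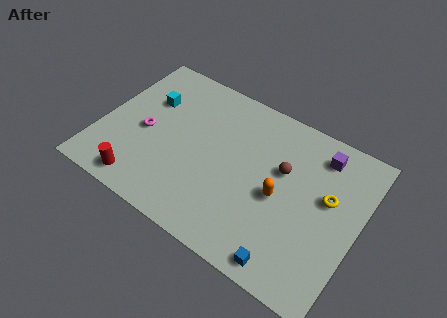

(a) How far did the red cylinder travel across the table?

4.3

From (6.3, 3.8) to (2.9, 1.2), the red cylinder covered √(3.4² + 2.6²) ≈ 4.3 units.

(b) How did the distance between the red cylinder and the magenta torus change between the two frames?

-2.4

Before: roughly 5.6 units apart; after: 3.2. That's 2.4 units closer together.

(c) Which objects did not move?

the orange capsule and the brown sphere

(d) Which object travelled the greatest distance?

the red cylinder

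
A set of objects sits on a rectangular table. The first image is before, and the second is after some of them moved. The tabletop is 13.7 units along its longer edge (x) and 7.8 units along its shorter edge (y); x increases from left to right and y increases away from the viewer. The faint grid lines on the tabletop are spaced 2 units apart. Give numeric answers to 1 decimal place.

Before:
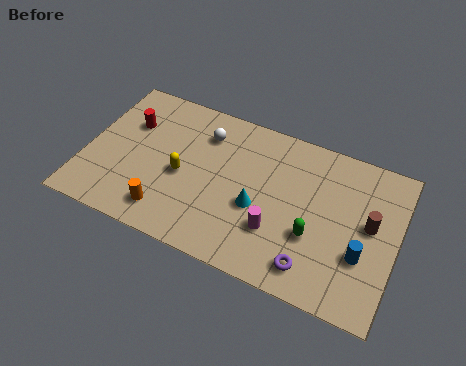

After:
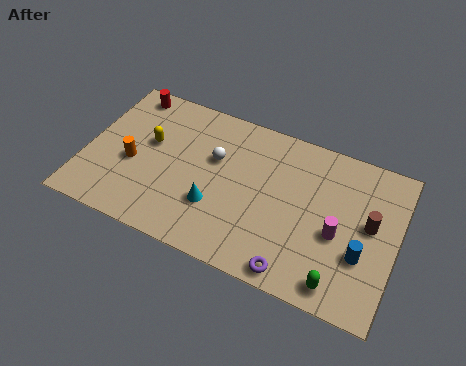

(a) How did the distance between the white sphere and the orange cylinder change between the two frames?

-0.9

They were about 4.7 units apart before and 3.8 after — 0.9 units closer together.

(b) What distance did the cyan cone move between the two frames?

1.9

The cyan cone was near (7.7, 3.2) before and (5.9, 2.5) after, so it travelled √(1.8² + 0.7²) ≈ 1.9 units.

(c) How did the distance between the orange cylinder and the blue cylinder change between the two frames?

+1.7

Before: roughly 8.5 units apart; after: 10.2. That's 1.7 units further apart.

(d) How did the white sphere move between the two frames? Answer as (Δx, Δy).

(0.6, -1.1)

The white sphere was at about (5.0, 6.0) and moved to about (5.6, 4.9).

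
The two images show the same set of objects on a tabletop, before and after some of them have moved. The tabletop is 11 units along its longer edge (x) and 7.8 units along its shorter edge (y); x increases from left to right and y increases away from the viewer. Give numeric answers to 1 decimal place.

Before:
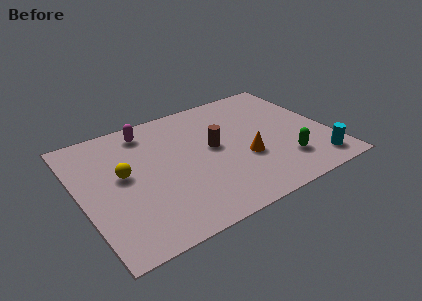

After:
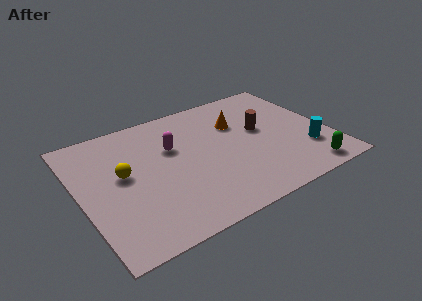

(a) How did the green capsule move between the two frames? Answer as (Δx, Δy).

(0.8, -1.0)

The green capsule was at about (8.7, 1.9) and moved to about (9.5, 0.9).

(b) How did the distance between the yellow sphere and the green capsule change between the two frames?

+1.1

They were about 7.2 units apart before and 8.3 after — 1.1 units further apart.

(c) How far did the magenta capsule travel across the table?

1.8

The magenta capsule moved from about (3.3, 6.6) to (4.2, 5.0), a distance of √(0.9² + 1.6²) ≈ 1.8.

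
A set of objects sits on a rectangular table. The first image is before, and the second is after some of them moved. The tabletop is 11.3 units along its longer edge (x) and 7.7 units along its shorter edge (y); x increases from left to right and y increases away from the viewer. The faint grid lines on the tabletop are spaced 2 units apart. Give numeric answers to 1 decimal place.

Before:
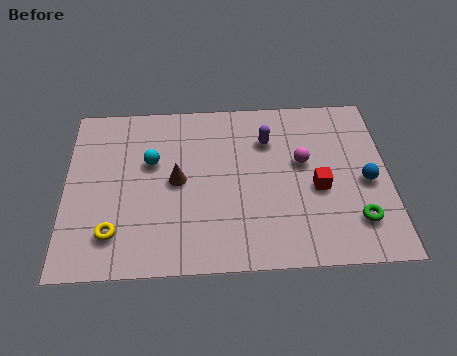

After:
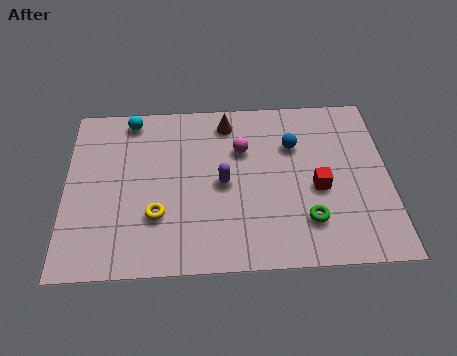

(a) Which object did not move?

the red cube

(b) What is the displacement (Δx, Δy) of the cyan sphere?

(-0.7, 2.0)

From the two frames, the cyan sphere sits at roughly (3.0, 4.8) before and (2.3, 6.8) after.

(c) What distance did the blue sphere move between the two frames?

3.1

The blue sphere moved from about (10.5, 3.5) to (8.0, 5.3), a distance of √(2.5² + 1.8²) ≈ 3.1.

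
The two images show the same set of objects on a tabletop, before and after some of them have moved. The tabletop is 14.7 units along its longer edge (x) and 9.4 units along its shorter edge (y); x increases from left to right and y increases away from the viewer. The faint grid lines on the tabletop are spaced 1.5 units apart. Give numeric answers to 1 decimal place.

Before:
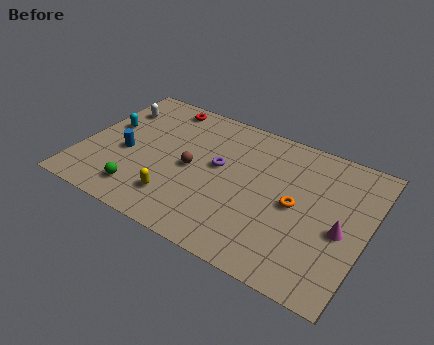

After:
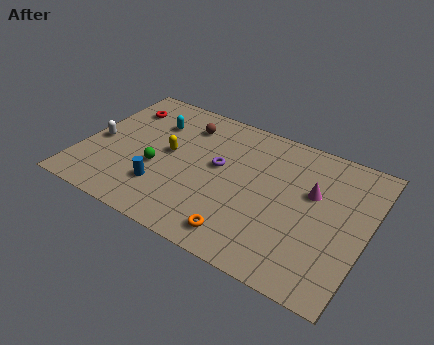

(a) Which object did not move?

the purple torus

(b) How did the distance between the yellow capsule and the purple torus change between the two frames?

-1.0

Before: roughly 3.6 units apart; after: 2.6. That's 1.0 units closer together.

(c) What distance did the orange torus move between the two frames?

3.9

The orange torus was near (11.1, 4.6) before and (8.8, 1.4) after, so it travelled √(2.3² + 3.2²) ≈ 3.9 units.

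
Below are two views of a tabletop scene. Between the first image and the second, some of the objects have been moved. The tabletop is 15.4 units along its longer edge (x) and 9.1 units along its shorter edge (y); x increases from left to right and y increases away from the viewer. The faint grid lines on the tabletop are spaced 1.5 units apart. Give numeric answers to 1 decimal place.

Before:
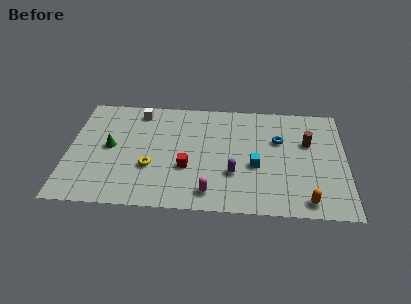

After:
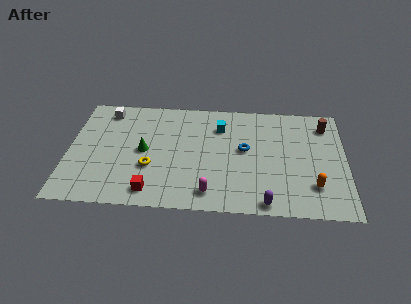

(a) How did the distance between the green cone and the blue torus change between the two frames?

-3.9

They were about 9.5 units apart before and 5.6 after — 3.9 units closer together.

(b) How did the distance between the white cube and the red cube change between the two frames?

+1.6

The distance was about 5.3 in the first image and 6.9 in the second, so they moved 1.6 units further apart.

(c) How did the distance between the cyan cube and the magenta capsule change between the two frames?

+2.0

The distance was about 3.4 in the first image and 5.4 in the second, so they moved 2.0 units further apart.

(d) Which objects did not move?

the yellow torus and the magenta capsule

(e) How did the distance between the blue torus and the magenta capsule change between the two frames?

-1.8

They were about 5.9 units apart before and 4.1 after — 1.8 units closer together.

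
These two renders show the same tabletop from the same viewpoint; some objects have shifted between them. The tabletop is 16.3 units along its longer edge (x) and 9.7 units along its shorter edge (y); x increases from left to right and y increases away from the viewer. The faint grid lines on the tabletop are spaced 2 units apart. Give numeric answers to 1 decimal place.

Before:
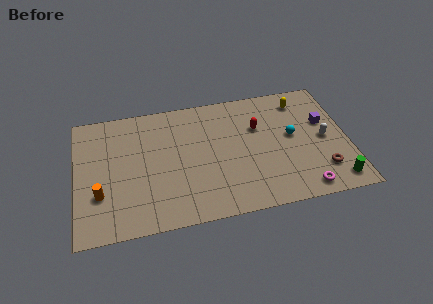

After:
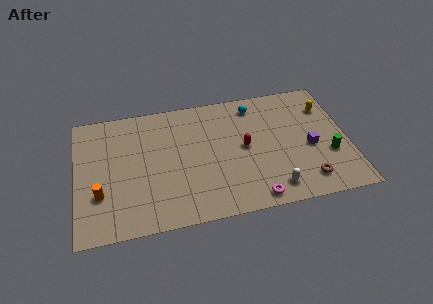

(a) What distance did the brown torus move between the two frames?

1.2

From (14.6, 2.3) to (13.6, 1.7), the brown torus covered √(1.0² + 0.6²) ≈ 1.2 units.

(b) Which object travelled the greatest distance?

the white capsule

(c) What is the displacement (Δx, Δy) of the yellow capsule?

(1.5, -0.8)

From the two frames, the yellow capsule sits at roughly (13.7, 8.0) before and (15.2, 7.2) after.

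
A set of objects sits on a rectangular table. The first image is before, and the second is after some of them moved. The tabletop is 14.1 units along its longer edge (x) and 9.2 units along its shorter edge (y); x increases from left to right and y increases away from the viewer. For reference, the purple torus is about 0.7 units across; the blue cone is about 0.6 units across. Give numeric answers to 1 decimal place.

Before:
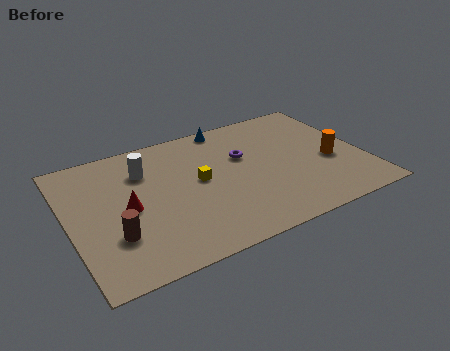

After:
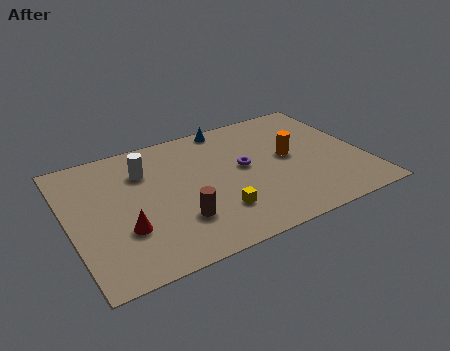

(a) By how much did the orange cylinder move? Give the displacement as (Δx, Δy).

(-1.9, 1.1)

The orange cylinder was at about (12.5, 3.8) and moved to about (10.6, 4.9).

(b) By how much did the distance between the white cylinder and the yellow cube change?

+2.2

Before: roughly 3.0 units apart; after: 5.2. That's 2.2 units further apart.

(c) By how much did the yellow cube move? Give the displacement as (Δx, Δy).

(0.5, -2.5)

The yellow cube started near (6.2, 4.9) and ended near (6.7, 2.4).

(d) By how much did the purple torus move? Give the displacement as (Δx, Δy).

(-0.1, -0.8)

The purple torus started near (8.5, 5.8) and ended near (8.4, 5.0).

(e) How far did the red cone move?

1.4

From (2.7, 4.4) to (2.4, 3.0), the red cone covered √(0.3² + 1.4²) ≈ 1.4 units.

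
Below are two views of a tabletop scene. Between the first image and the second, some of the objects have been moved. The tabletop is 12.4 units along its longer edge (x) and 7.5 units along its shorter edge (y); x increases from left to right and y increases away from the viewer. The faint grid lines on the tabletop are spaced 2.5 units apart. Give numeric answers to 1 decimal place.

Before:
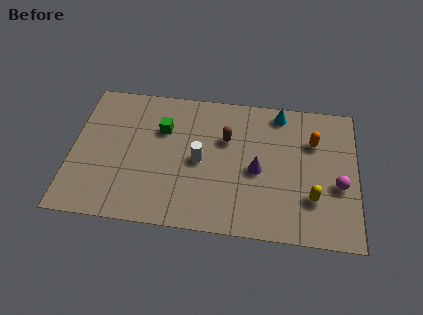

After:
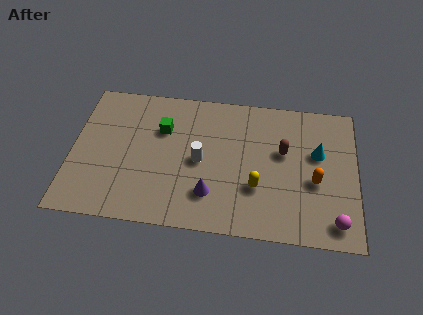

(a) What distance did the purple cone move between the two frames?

2.5

The purple cone moved from about (8.1, 3.4) to (6.1, 1.9), a distance of √(2.0² + 1.5²) ≈ 2.5.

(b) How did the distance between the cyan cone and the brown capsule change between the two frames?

-1.4

They were about 2.9 units apart before and 1.5 after — 1.4 units closer together.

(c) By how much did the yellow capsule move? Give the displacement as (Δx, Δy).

(-2.4, 0.3)

From the two frames, the yellow capsule sits at roughly (10.5, 2.2) before and (8.1, 2.5) after.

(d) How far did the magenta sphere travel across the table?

1.9

The magenta sphere moved from about (11.6, 3.0) to (11.5, 1.1), a distance of √(0.1² + 1.9²) ≈ 1.9.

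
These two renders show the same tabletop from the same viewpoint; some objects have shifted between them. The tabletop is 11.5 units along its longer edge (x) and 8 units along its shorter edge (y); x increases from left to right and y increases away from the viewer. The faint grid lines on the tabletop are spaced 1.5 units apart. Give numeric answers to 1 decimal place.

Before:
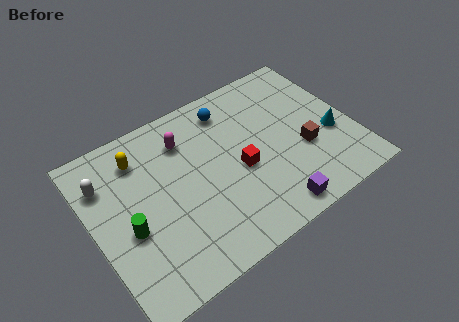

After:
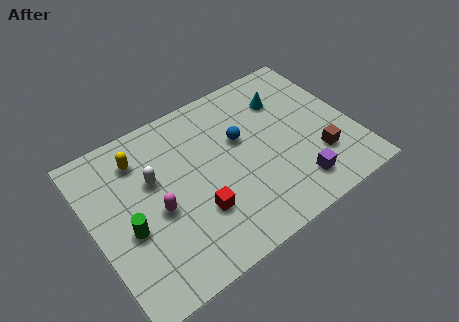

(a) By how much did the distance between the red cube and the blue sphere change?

+0.3

They were about 3.1 units apart before and 3.4 after — 0.3 units further apart.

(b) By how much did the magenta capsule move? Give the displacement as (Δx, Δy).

(-1.7, -2.6)

From the two frames, the magenta capsule sits at roughly (4.4, 6.1) before and (2.7, 3.5) after.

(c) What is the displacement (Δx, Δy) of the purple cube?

(1.2, 0.6)

From the two frames, the purple cube sits at roughly (7.3, 0.9) before and (8.5, 1.5) after.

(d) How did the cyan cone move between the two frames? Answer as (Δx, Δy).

(-1.6, 2.8)

The cyan cone started near (10.5, 3.1) and ended near (8.9, 5.9).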